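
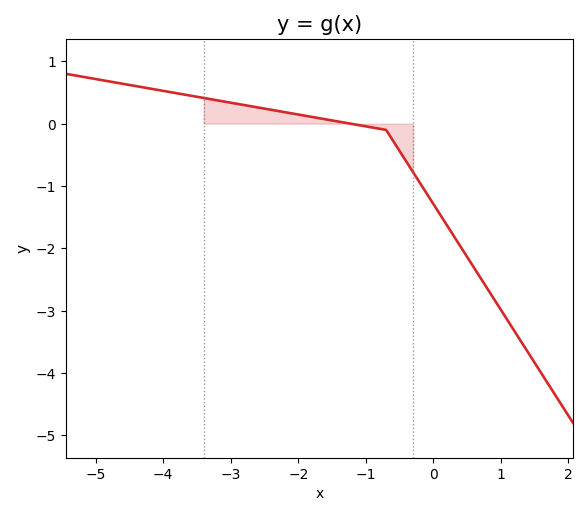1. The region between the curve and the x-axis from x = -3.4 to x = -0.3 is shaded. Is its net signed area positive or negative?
positive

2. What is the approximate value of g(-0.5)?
-0.4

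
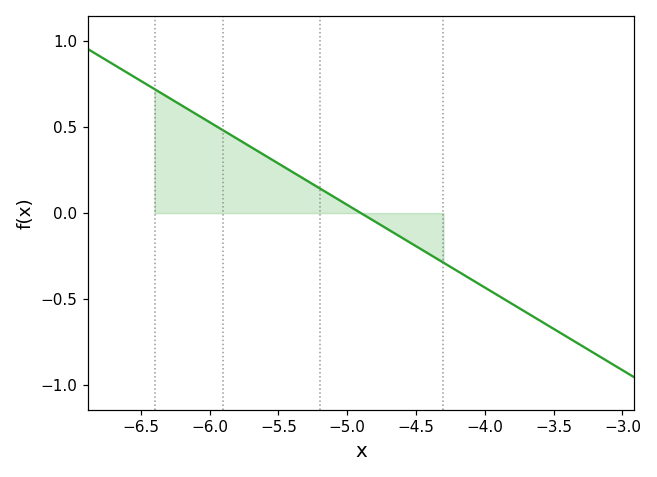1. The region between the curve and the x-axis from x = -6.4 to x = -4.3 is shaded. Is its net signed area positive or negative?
positive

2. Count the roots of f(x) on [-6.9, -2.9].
1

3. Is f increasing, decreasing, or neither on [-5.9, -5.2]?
decreasing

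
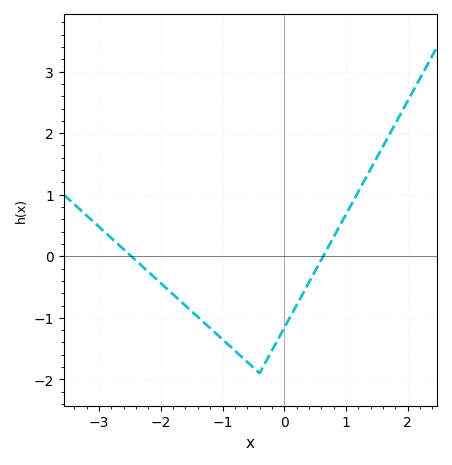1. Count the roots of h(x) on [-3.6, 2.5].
2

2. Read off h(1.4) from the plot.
1.42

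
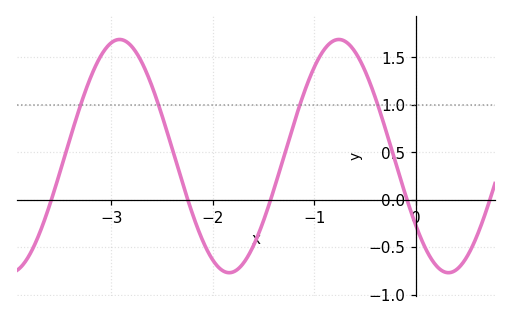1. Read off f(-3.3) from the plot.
1.01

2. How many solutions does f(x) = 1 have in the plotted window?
4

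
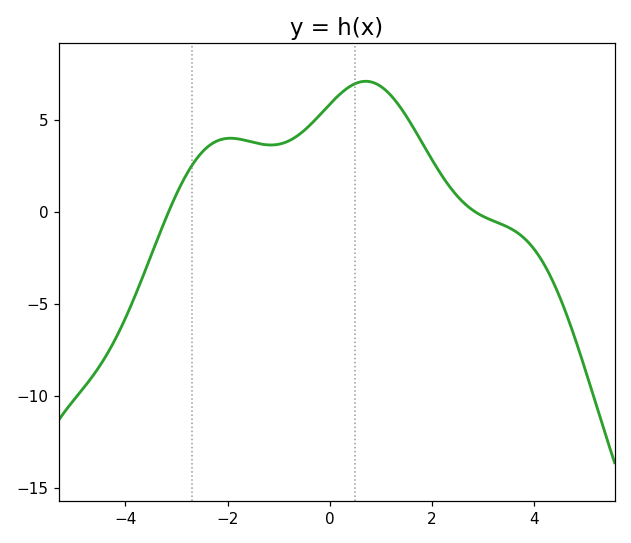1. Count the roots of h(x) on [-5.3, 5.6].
2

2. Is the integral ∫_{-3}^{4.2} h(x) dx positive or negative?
positive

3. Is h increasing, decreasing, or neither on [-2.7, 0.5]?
neither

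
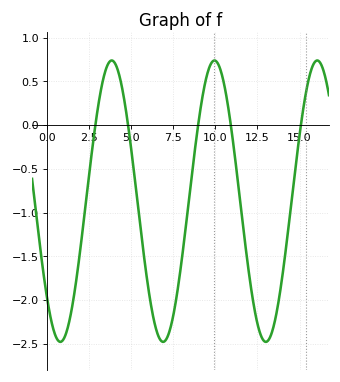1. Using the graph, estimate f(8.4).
-0.9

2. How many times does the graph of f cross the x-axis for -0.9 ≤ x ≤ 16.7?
5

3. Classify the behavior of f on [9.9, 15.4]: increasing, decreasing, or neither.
neither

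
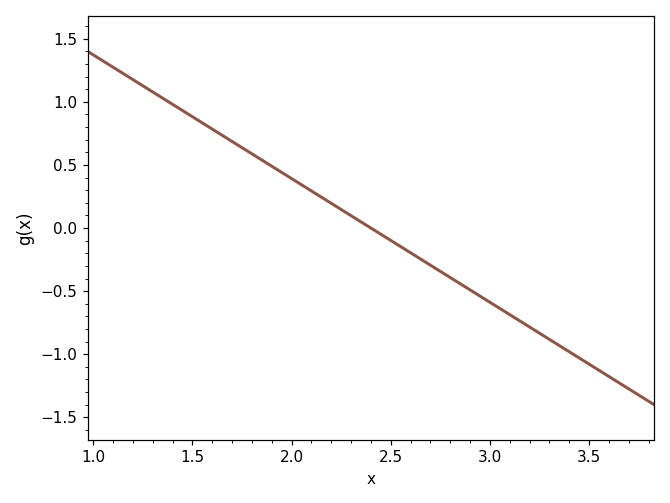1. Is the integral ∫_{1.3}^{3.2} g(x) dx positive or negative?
positive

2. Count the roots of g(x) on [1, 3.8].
1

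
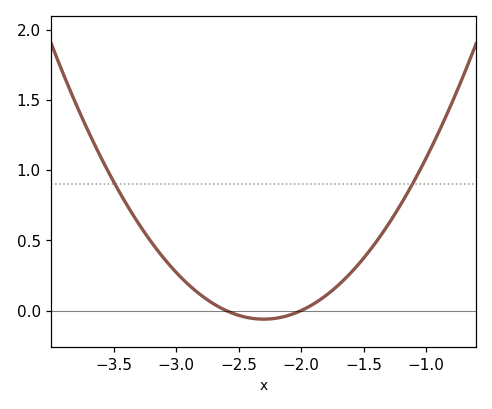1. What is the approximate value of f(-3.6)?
1.09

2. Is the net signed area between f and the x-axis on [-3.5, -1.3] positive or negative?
positive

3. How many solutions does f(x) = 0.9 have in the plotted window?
2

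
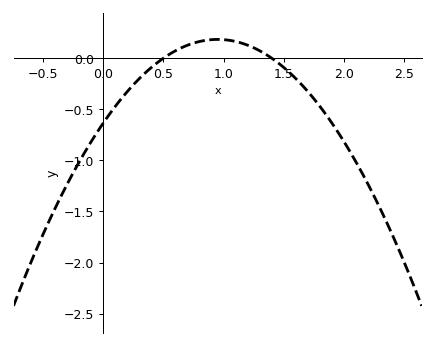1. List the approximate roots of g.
0.5, 1.4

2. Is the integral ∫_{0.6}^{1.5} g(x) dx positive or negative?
positive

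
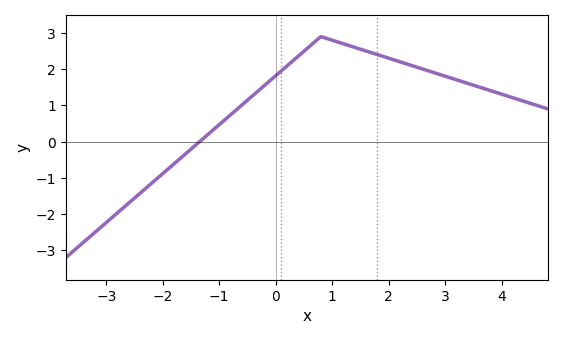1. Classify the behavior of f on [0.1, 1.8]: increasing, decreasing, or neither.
neither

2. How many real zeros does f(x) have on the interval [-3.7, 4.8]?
1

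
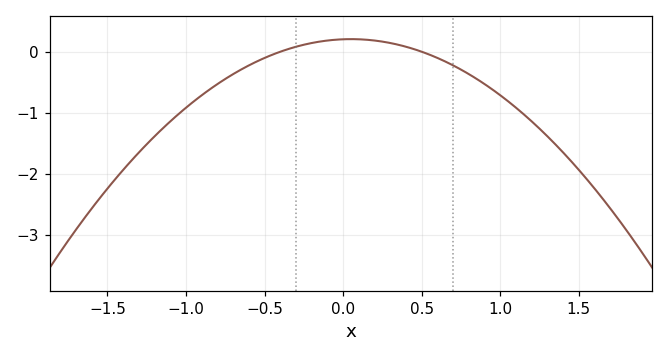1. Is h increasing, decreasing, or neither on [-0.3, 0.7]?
neither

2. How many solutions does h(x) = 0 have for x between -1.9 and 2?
2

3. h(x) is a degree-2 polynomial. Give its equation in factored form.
y = -1.02(x + 0.4)(x - 0.5)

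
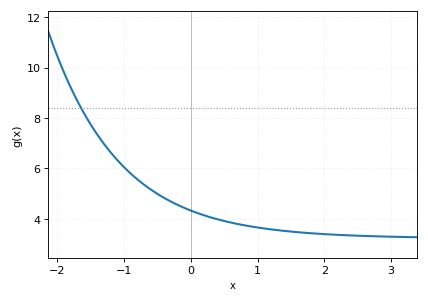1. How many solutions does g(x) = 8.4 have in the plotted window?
1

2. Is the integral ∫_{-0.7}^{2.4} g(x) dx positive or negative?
positive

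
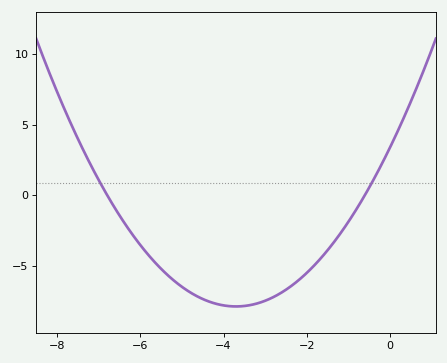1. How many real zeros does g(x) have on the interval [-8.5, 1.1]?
2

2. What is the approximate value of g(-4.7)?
-7.06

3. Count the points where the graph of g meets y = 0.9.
2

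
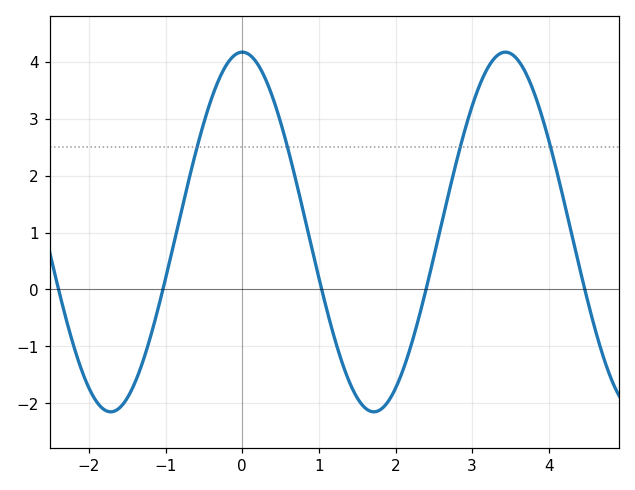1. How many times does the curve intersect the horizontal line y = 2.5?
4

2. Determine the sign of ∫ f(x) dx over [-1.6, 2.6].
positive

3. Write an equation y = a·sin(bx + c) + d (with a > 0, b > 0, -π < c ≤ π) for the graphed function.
y = 3.16sin(1.83x + 1.57) + 1.01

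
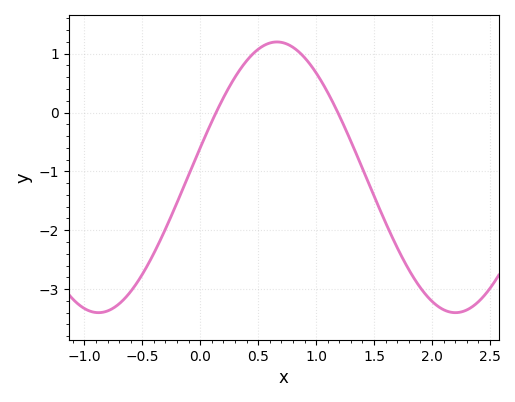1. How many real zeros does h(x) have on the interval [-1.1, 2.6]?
2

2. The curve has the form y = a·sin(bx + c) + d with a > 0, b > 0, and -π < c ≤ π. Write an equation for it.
y = 2.3sin(2x + 0.22) - 1.1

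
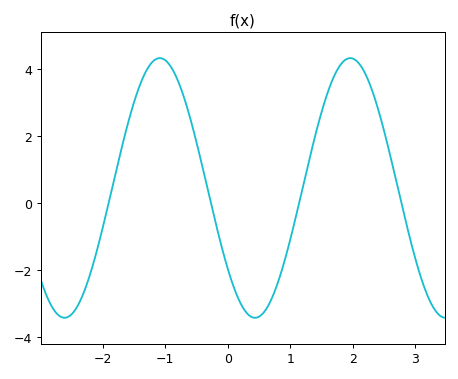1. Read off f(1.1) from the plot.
-0.4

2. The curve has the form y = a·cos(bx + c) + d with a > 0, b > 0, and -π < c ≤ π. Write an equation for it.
y = 3.87cos(2.1x + 2.2) + 0.45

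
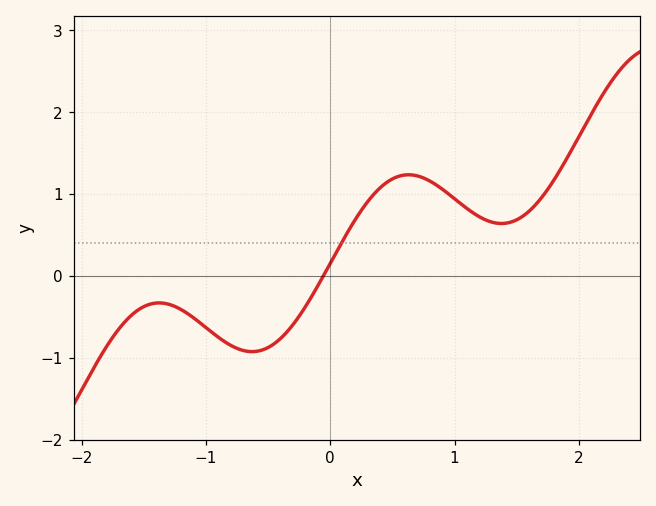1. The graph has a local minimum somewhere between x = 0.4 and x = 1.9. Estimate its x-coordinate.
1.38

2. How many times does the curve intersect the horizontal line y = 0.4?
1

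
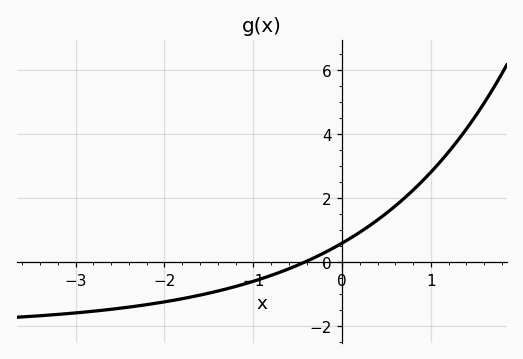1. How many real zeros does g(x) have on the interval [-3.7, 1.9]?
1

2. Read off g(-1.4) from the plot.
-0.907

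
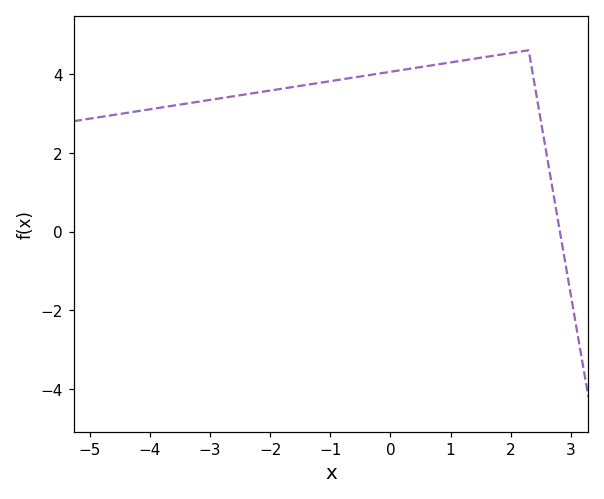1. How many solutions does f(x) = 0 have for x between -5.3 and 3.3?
1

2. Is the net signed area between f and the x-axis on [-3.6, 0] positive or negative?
positive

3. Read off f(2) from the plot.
4.53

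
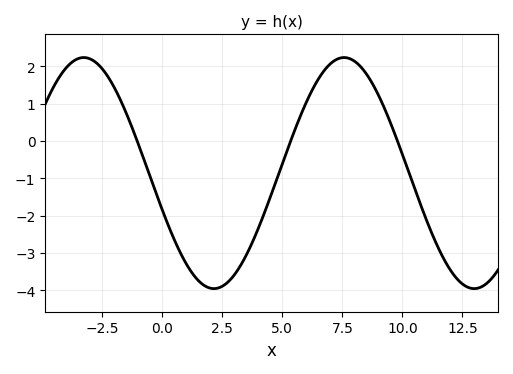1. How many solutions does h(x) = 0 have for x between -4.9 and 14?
3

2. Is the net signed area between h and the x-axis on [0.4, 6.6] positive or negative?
negative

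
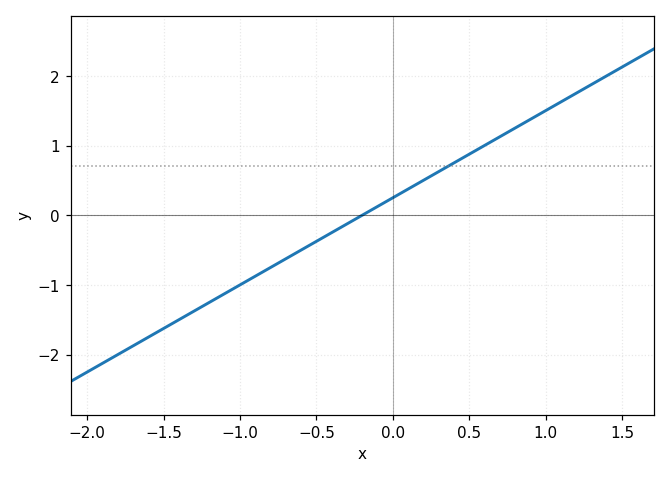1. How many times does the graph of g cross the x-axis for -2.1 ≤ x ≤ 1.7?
1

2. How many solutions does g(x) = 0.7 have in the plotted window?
1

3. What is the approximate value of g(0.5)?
0.9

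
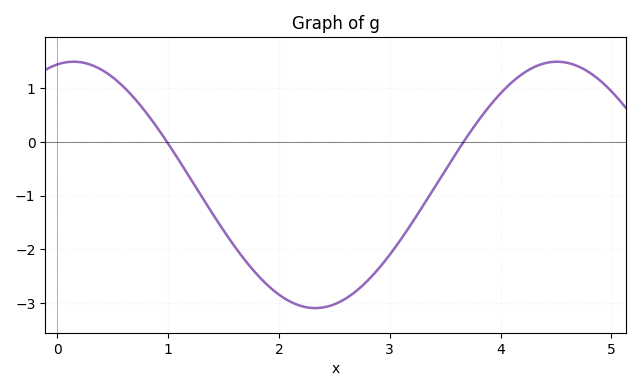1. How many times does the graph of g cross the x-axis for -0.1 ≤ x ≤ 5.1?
2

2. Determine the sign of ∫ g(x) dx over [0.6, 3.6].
negative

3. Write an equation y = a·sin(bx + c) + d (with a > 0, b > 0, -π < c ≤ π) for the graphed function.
y = 2.29sin(1.44x + 1.36) - 0.8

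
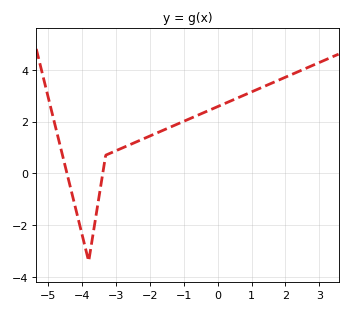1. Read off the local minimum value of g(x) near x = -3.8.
-3.4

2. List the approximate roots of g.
-4.4, -3.4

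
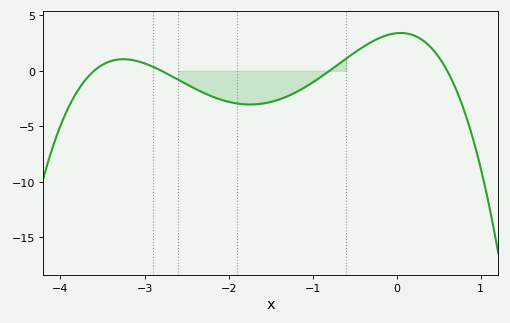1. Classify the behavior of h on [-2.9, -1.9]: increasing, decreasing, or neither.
decreasing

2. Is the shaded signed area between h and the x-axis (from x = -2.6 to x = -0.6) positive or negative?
negative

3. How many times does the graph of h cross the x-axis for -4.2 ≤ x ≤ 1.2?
4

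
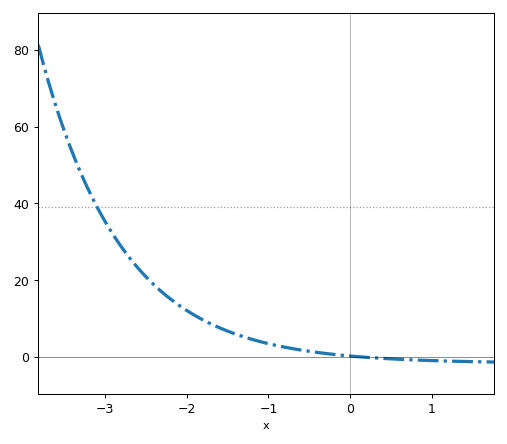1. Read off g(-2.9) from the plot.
31.9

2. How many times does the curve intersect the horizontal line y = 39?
1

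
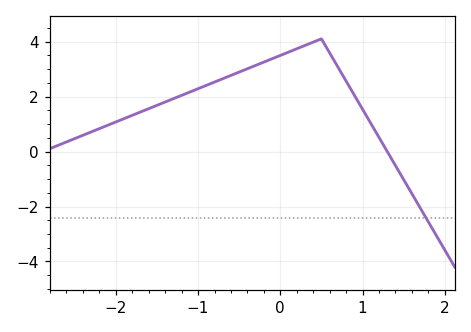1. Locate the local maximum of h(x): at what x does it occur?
0.5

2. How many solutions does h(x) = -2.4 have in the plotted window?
1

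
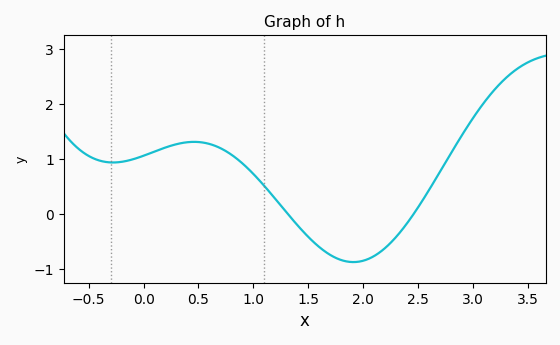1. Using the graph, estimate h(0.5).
1.31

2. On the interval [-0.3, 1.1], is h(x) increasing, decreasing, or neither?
neither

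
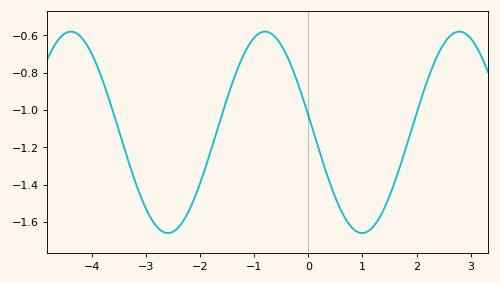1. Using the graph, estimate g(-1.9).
-1.31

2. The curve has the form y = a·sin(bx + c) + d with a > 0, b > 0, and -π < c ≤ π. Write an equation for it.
y = 0.54sin(1.75x + 2.97) - 1.12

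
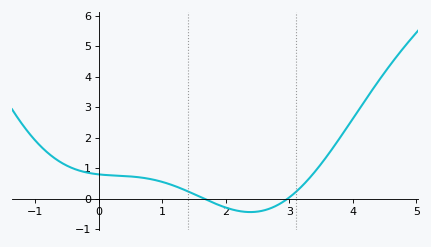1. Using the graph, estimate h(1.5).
0.1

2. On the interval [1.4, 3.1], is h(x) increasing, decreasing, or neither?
neither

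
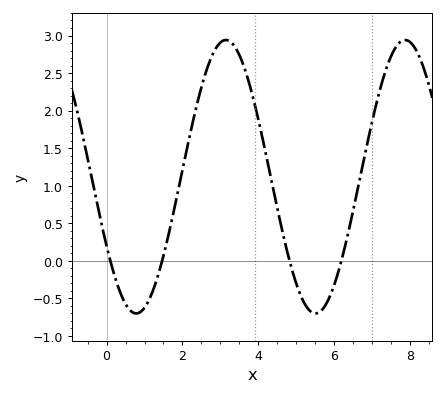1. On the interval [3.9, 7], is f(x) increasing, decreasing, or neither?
neither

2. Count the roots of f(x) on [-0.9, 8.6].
4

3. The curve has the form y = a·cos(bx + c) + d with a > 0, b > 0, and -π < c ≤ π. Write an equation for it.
y = 1.82cos(1.3x + 2.1) + 1.12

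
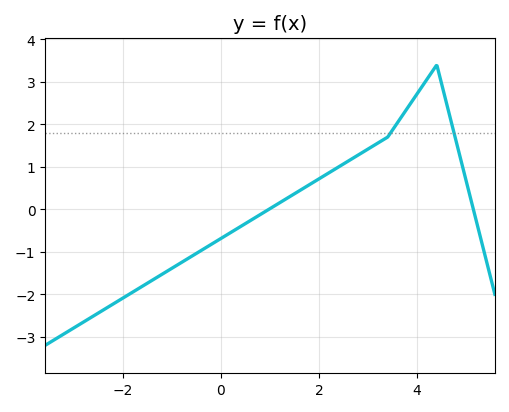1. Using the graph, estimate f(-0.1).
-0.8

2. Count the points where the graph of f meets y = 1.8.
2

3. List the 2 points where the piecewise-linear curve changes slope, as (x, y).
(3.4, 1.7); (4.4, 3.4)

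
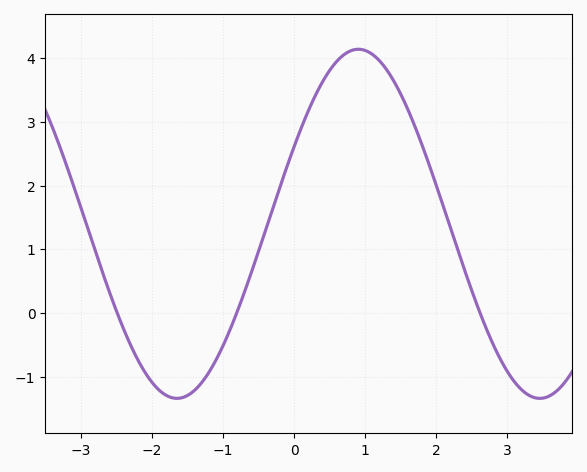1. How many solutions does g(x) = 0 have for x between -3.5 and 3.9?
3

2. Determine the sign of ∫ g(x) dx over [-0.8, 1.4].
positive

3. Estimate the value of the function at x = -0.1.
2.3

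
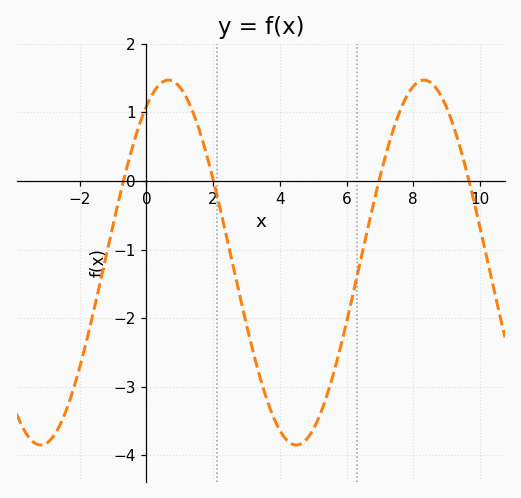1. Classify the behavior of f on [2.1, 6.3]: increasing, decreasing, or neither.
neither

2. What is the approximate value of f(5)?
-3.6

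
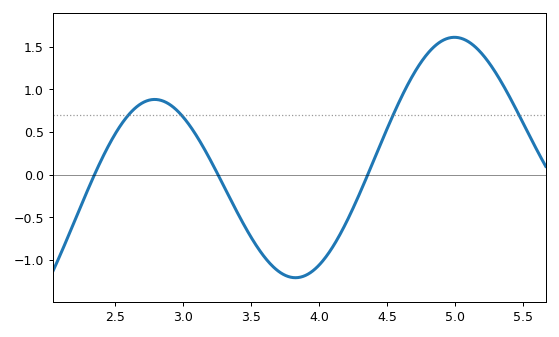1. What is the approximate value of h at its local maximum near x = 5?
1.6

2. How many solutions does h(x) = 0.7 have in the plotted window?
4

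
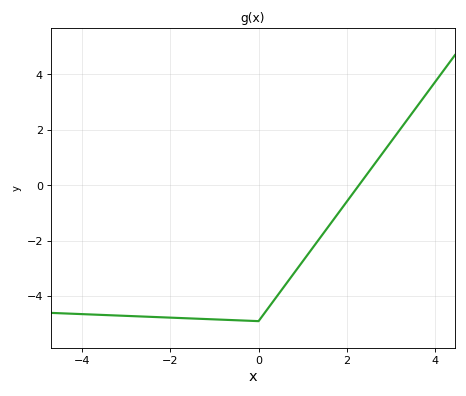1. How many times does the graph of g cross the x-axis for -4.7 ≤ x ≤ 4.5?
1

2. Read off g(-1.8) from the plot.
-4.8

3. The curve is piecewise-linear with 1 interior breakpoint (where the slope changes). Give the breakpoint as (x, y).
(0, -4.9)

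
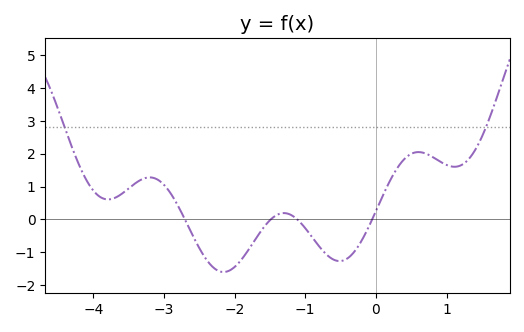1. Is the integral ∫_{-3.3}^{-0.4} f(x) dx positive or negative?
negative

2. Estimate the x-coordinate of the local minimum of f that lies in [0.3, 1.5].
1.1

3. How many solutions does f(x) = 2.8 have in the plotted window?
2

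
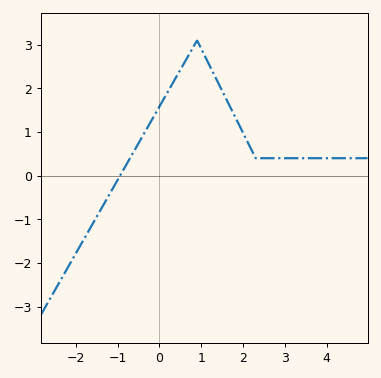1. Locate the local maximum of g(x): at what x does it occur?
0.8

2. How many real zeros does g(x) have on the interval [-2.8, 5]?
1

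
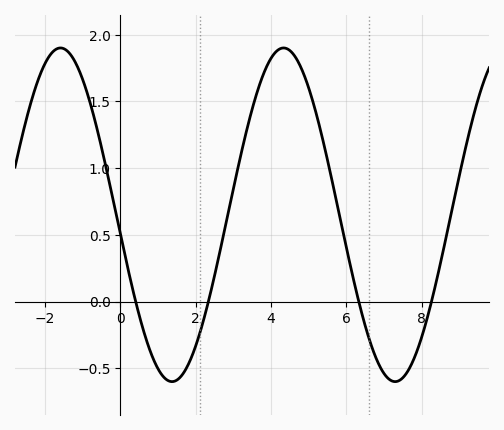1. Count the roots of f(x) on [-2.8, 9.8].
4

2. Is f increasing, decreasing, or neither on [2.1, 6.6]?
neither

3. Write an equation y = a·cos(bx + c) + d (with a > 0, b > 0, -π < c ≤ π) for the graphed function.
y = 1.25cos(1.1x + 1.7) + 0.65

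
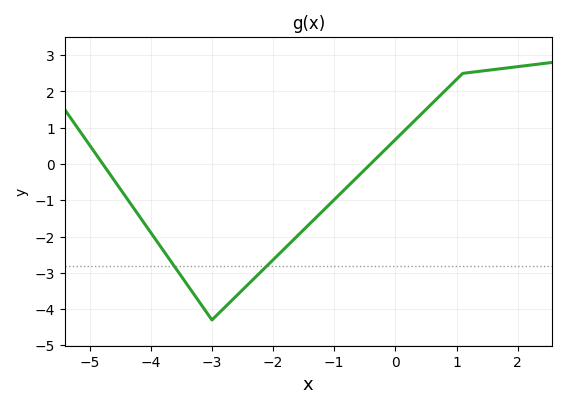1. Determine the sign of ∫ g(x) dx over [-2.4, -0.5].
negative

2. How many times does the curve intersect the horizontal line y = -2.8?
2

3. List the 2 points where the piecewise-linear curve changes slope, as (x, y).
(-3, -4.3); (1.1, 2.5)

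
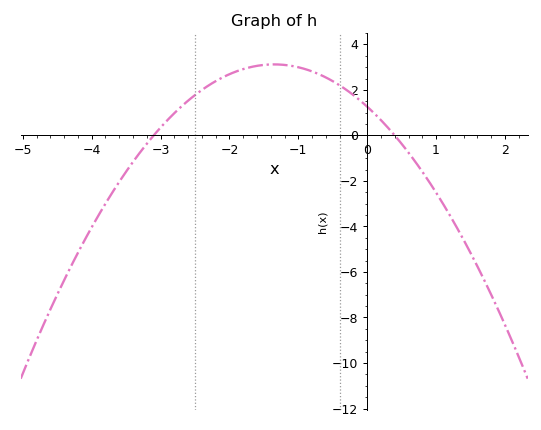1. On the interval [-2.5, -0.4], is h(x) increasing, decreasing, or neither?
neither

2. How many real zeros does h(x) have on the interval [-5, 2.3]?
2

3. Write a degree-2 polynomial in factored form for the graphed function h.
y = -1.02(x + 3.1)(x - 0.4)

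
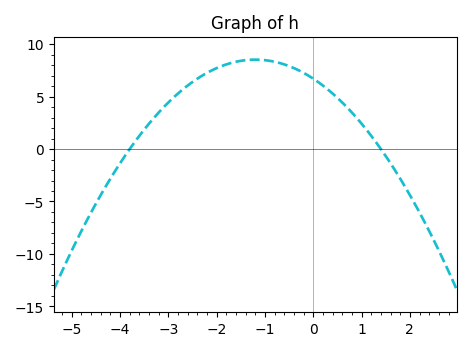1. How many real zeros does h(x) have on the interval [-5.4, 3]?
2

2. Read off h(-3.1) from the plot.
3.97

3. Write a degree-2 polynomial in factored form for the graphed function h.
y = -1.26(x + 3.8)(x - 1.4)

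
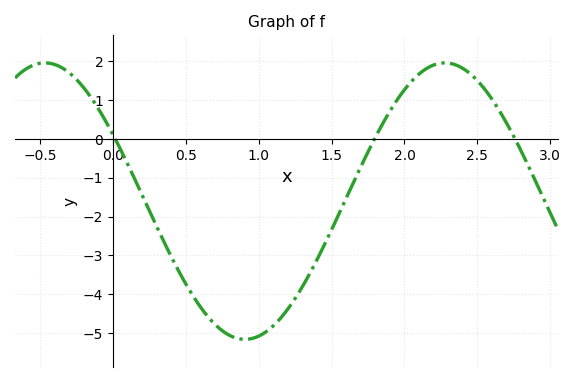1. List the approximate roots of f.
0.015, 1.79, 2.76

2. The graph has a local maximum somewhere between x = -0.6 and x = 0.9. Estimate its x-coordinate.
-0.468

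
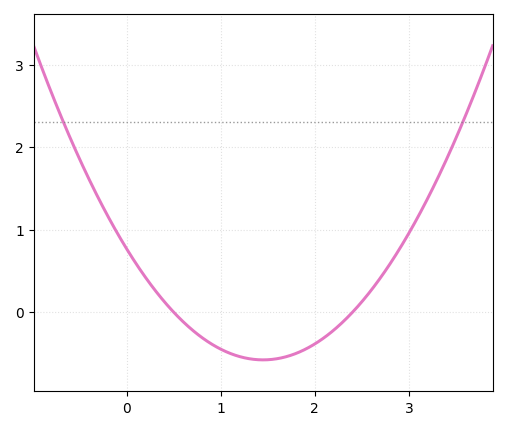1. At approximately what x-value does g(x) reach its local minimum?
1.4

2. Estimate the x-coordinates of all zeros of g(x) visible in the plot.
0.5, 2.4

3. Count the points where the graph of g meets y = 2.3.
2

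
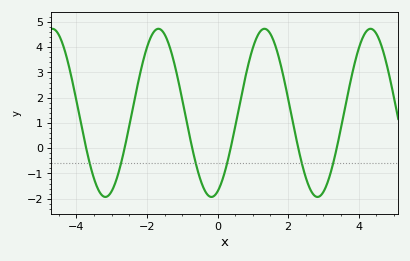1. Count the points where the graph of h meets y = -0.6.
6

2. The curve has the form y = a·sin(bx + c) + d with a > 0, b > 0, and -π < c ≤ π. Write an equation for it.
y = 3.33sin(2.09x - 1.21) + 1.4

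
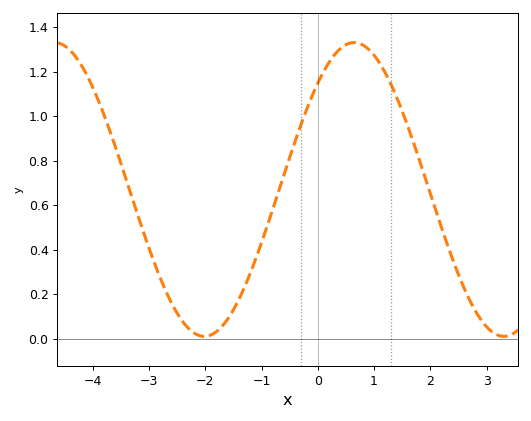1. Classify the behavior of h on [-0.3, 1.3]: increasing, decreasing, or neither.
neither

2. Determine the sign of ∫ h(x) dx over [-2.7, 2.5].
positive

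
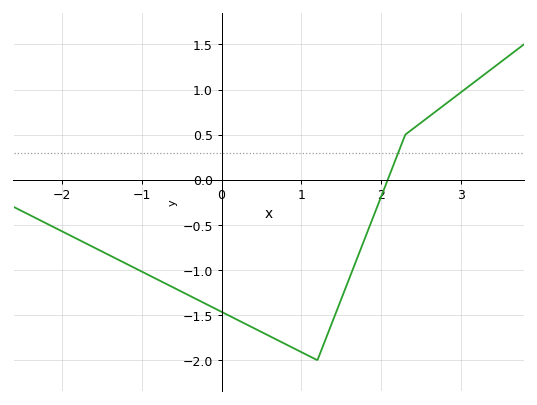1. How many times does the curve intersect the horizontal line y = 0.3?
1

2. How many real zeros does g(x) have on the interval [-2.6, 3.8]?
1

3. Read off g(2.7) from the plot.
0.75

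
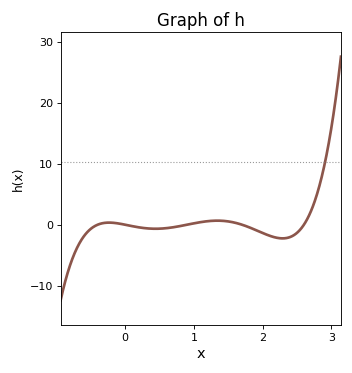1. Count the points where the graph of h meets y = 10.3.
1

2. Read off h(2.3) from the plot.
-2.24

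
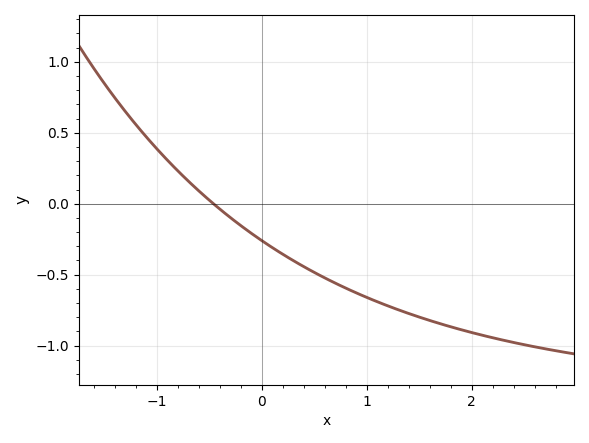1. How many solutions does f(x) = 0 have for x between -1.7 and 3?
1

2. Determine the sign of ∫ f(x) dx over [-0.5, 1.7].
negative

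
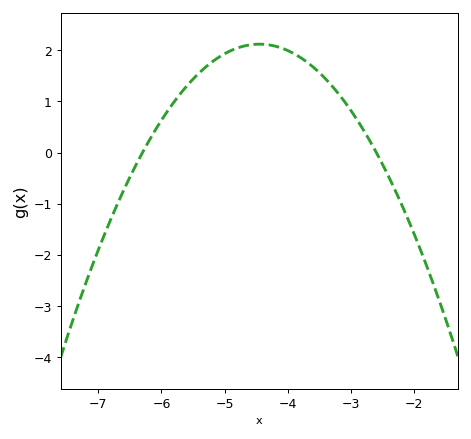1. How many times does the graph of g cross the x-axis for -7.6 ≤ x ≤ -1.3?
2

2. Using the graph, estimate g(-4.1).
2.05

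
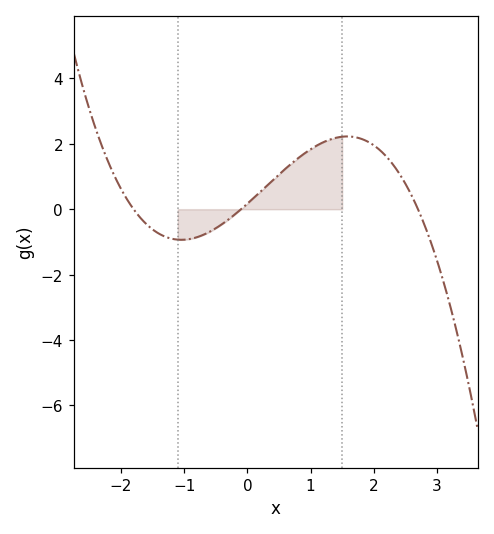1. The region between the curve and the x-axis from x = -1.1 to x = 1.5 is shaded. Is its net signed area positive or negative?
positive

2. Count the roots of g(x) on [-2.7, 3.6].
3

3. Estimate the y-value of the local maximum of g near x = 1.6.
2.2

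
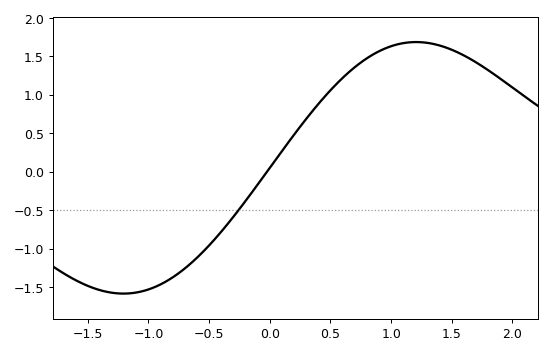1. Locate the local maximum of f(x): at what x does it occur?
1.21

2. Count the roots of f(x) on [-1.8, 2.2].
1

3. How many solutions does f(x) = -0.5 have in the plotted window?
1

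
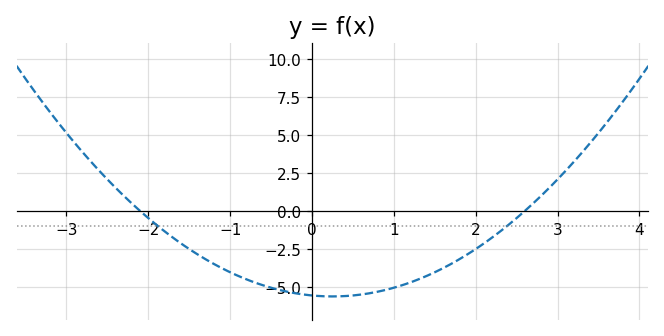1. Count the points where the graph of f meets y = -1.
2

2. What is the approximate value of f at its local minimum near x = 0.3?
-5.6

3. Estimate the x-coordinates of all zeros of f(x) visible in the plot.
-2, 2.6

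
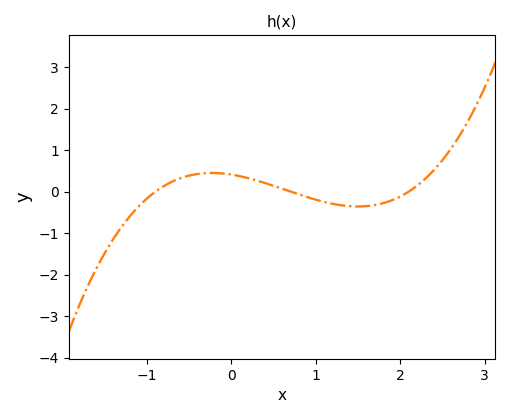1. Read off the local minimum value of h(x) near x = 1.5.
-0.357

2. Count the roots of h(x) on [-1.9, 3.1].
3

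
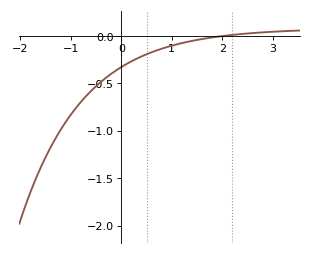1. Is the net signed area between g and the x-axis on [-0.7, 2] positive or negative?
negative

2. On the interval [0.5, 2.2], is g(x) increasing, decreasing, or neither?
increasing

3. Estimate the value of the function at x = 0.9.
-0.12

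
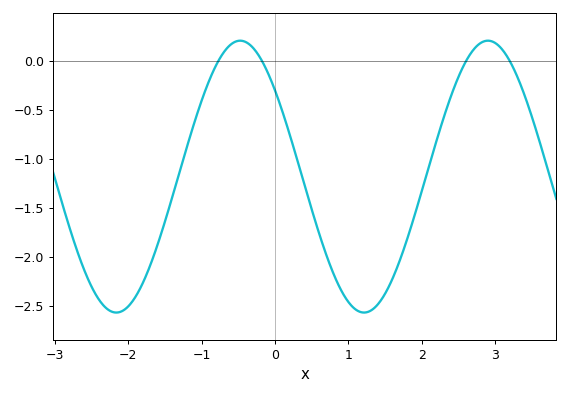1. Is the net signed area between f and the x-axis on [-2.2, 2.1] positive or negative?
negative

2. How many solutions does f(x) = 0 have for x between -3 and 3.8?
4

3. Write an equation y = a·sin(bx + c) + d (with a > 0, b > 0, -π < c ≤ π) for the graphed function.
y = 1.39sin(1.9x + 2.5) - 1.18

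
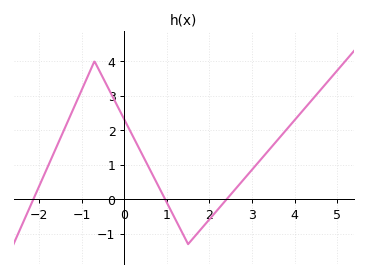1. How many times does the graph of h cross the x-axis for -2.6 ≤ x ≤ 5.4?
3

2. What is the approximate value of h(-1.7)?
1.21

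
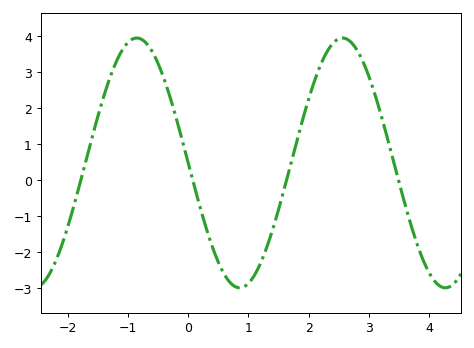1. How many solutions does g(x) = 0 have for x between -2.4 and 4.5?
4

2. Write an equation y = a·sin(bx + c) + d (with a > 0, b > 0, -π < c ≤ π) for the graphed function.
y = 3.47sin(1.8x - 3.1) + 0.48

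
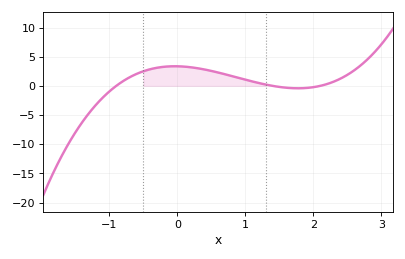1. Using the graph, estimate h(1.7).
-0.5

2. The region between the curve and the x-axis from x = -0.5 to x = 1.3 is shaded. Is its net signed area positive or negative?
positive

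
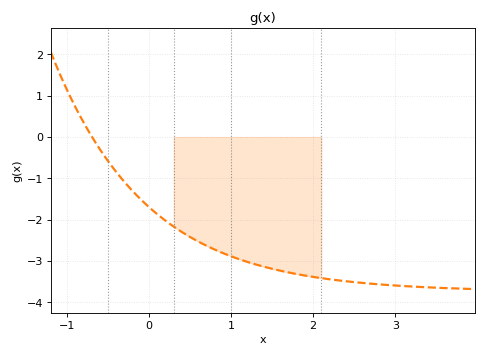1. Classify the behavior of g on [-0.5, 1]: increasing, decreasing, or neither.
decreasing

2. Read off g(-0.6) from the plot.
-0.3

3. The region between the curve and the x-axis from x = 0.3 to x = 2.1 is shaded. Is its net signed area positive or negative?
negative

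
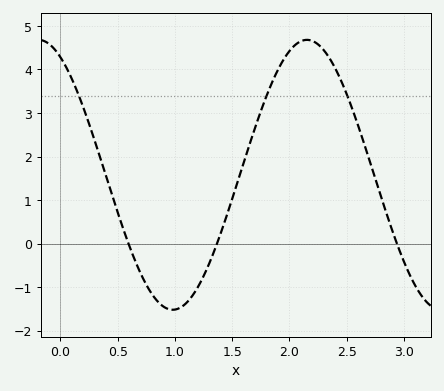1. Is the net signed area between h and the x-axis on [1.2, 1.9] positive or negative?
positive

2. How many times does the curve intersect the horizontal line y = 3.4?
3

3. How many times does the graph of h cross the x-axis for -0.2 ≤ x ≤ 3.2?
3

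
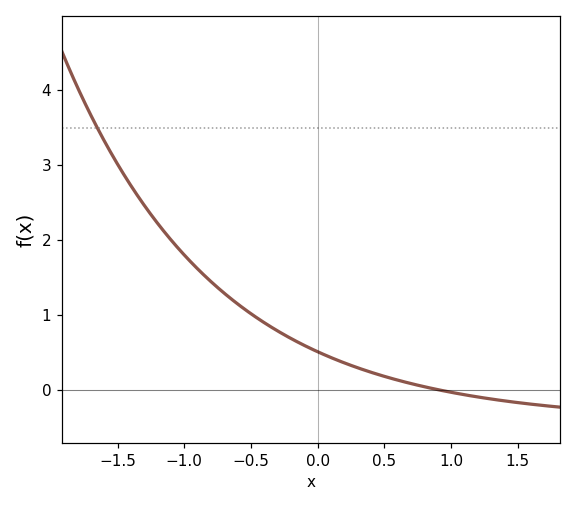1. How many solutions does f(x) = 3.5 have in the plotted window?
1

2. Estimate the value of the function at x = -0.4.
0.897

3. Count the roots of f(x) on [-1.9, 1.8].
1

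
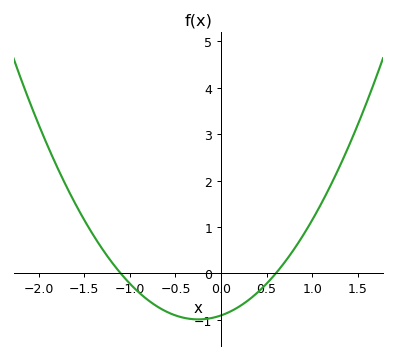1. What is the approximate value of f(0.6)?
0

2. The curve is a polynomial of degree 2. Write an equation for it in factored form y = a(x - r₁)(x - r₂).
y = 1.37(x + 1.1)(x - 0.6)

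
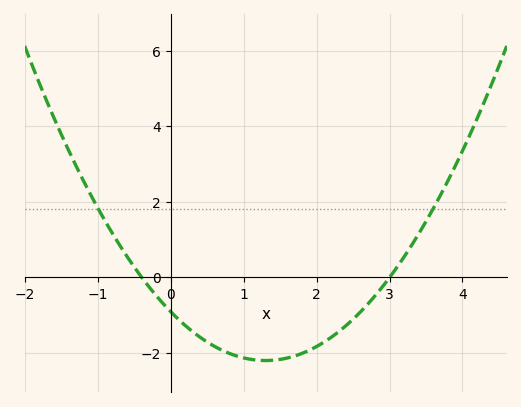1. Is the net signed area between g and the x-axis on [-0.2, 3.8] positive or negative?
negative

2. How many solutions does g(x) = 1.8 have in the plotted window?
2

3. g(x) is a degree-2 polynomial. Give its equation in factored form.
y = 0.76(x + 0.4)(x - 3)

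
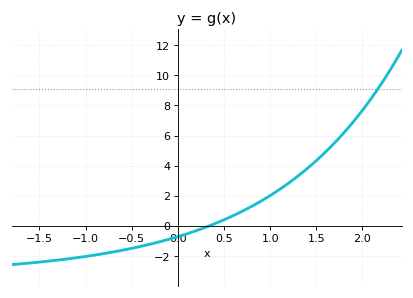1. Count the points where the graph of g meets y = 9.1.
1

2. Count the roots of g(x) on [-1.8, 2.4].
1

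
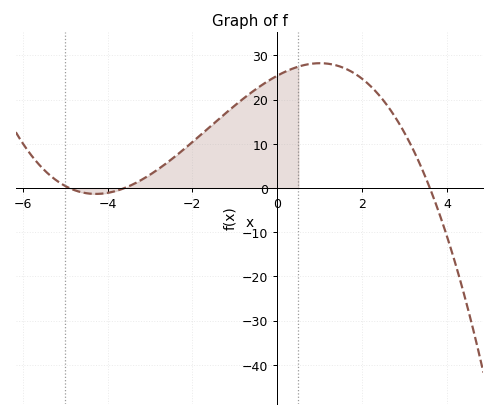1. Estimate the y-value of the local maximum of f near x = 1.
28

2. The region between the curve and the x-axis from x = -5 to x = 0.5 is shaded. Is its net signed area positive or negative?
positive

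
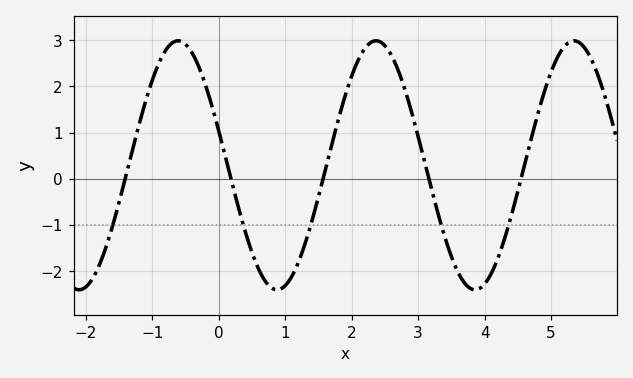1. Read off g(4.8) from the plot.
1.4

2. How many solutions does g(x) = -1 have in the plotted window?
5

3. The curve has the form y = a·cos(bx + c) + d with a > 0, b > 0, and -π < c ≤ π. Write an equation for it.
y = 2.7cos(2.11x + 1.29) + 0.29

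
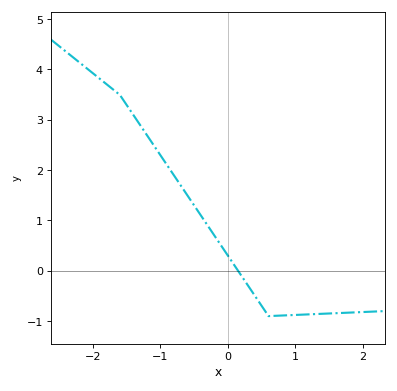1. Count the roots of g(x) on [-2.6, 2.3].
1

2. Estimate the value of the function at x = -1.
2.3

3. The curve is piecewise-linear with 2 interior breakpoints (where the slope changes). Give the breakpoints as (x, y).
(-1.6, 3.5); (0.6, -0.9)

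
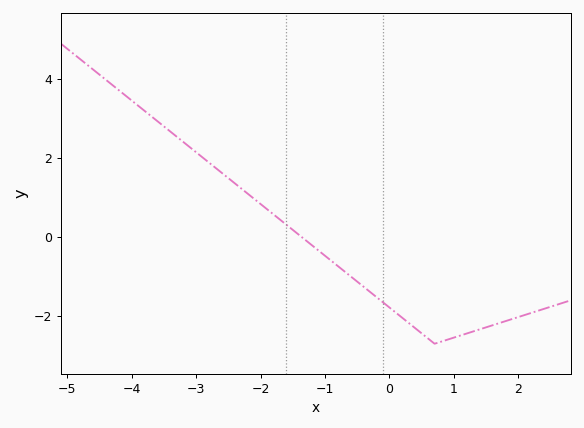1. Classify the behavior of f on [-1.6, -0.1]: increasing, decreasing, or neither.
decreasing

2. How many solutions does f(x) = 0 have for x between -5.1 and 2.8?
1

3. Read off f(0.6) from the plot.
-2.57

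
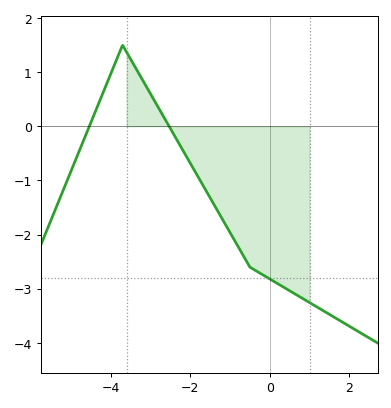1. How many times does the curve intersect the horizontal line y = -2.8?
1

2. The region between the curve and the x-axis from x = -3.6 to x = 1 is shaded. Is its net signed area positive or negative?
negative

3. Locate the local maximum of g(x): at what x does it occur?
-3.8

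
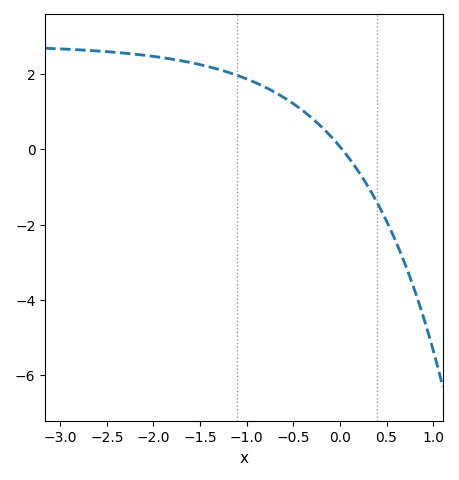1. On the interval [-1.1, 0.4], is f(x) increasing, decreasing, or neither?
decreasing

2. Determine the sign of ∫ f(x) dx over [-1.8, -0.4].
positive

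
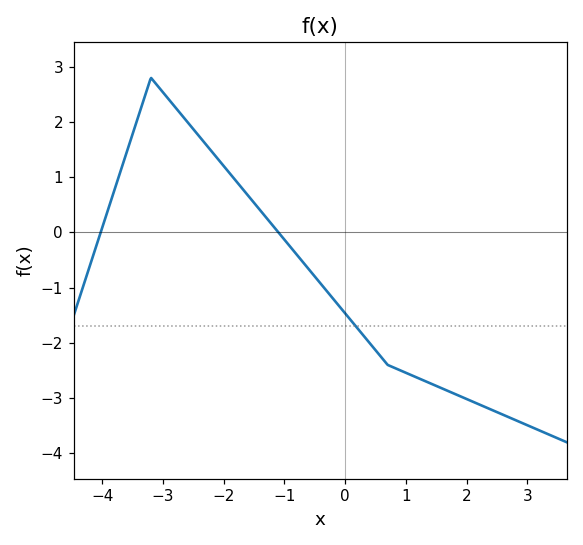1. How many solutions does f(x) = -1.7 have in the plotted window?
1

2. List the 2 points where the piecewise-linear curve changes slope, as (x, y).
(-3.2, 2.8); (0.7, -2.4)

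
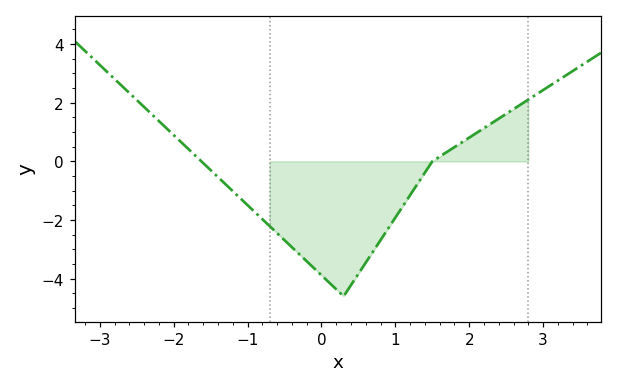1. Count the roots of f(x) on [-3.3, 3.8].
2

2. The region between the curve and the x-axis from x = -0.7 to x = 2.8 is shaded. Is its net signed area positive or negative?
negative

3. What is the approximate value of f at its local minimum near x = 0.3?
-4.6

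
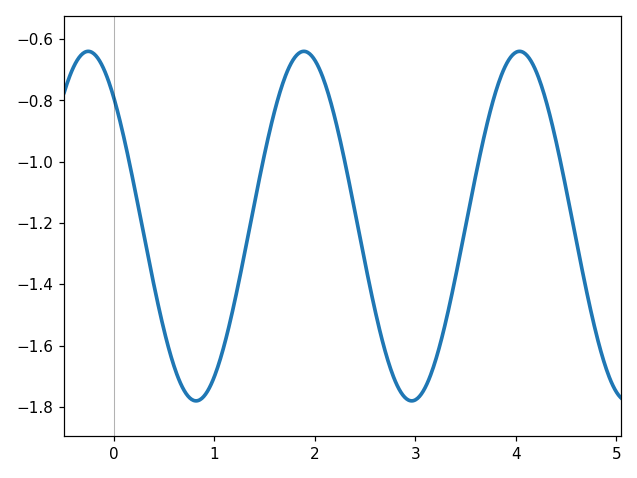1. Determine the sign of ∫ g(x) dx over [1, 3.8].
negative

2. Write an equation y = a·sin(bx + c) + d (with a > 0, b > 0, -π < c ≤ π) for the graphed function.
y = 0.57sin(2.9x + 2.3) - 1.21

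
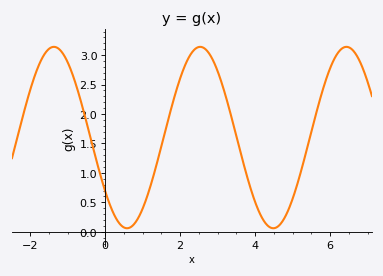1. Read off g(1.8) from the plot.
2.2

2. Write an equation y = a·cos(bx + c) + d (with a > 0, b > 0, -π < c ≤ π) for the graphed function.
y = 1.54cos(1.6x + 2.2) + 1.6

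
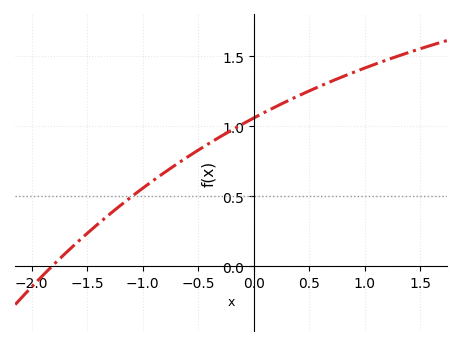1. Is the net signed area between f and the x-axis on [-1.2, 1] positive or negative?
positive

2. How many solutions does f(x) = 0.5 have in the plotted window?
1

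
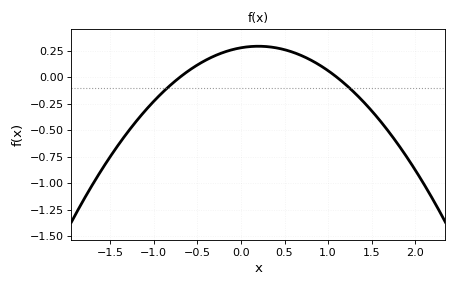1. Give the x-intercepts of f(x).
-0.7, 1.1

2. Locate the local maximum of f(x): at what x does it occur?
0.2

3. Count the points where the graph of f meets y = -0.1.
2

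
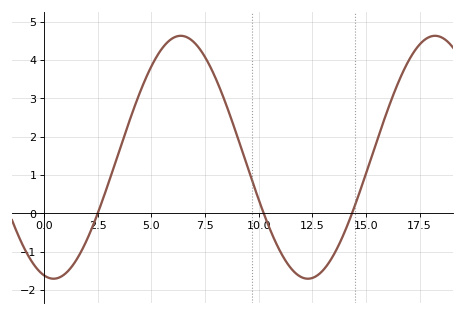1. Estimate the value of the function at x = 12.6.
-1.67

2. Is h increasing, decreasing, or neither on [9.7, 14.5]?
neither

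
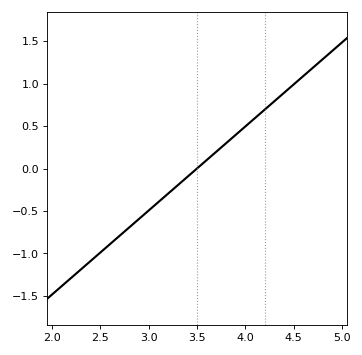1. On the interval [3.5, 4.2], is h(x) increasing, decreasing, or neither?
increasing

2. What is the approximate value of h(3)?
-0.5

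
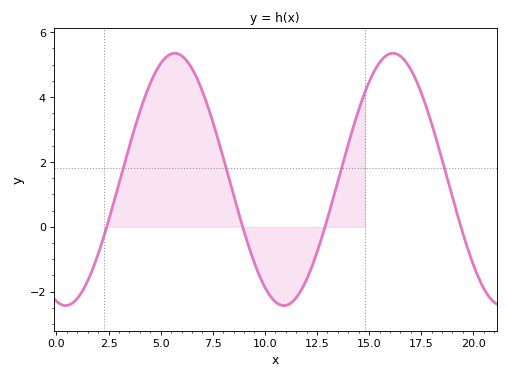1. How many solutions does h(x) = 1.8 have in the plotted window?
4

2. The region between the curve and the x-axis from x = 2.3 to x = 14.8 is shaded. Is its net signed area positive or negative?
positive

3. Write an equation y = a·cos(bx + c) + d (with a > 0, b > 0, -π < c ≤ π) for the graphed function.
y = 3.89cos(0.6x + 2.9) + 1.46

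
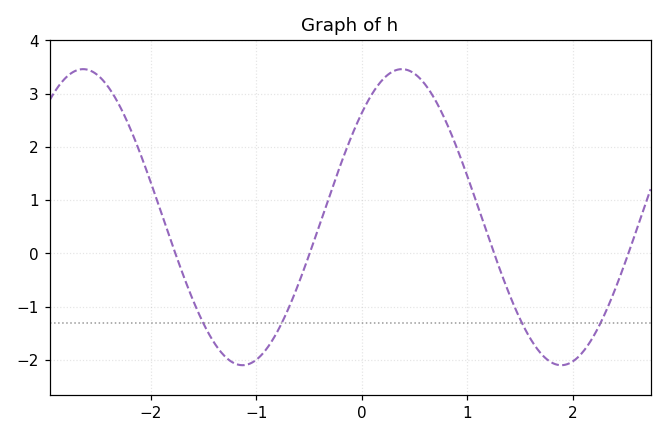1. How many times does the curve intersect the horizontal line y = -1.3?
4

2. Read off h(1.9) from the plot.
-2.1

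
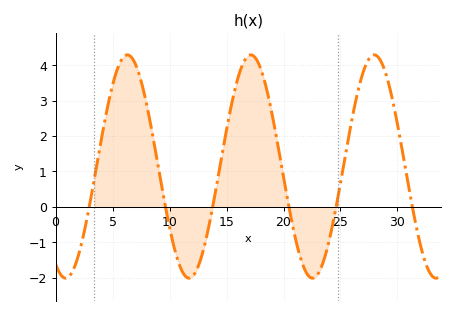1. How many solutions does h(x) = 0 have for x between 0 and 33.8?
6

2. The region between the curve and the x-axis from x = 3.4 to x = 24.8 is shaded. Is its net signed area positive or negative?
positive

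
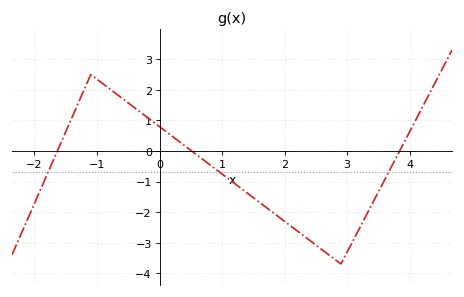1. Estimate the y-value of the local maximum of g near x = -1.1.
2.5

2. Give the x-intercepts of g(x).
-1.63, 0.513, 3.84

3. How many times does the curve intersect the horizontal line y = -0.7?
3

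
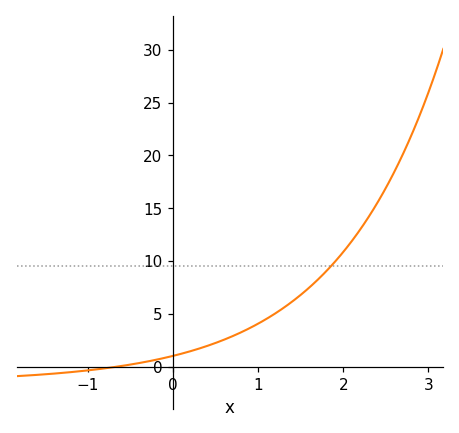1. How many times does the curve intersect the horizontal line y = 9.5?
1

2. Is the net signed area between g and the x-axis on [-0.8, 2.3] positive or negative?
positive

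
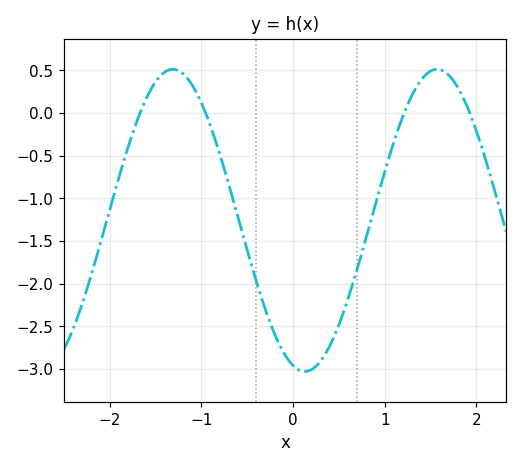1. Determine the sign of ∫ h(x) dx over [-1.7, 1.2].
negative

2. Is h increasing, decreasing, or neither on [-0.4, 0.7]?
neither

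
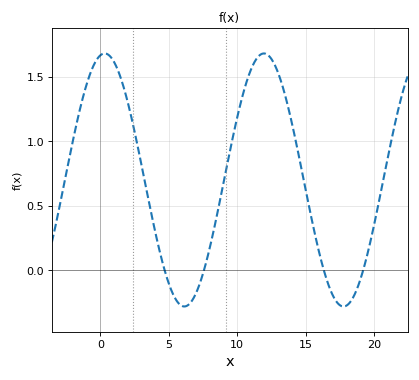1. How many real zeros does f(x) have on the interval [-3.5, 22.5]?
4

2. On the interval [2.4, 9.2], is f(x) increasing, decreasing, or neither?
neither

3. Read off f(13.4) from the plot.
1.4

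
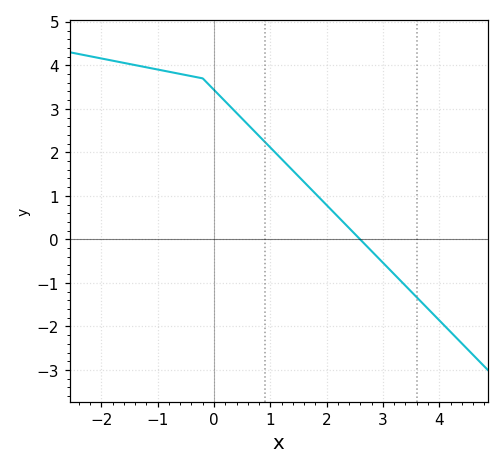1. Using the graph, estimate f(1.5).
1.4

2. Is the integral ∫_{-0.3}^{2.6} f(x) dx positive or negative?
positive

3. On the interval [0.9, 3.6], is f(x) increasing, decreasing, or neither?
decreasing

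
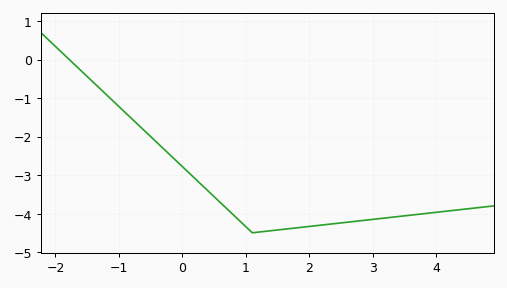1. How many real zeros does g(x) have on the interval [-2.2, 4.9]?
1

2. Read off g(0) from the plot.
-2.8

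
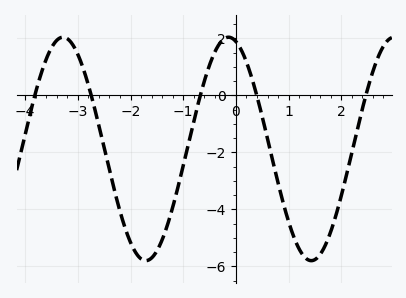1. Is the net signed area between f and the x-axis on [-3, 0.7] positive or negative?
negative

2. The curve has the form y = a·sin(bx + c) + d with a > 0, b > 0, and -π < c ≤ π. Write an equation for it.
y = 3.92sin(2x + 1.85) - 1.88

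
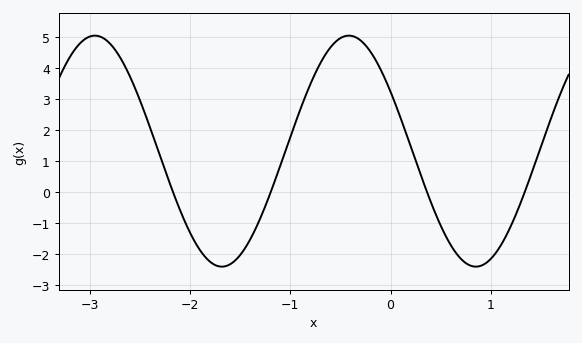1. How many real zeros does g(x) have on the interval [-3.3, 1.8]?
4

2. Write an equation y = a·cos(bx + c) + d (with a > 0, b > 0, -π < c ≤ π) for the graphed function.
y = 3.72cos(2.48x + 1.03) + 1.31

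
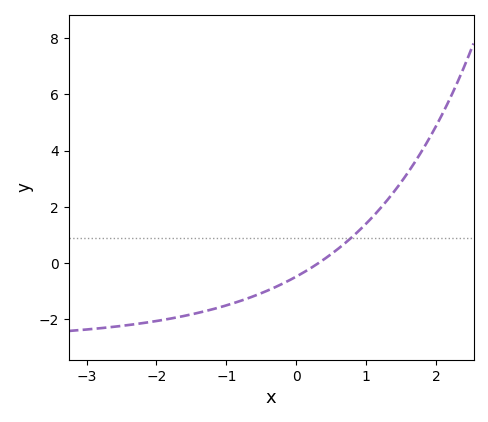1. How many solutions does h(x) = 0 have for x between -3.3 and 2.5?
1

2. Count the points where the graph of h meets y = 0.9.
1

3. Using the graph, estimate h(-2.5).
-2.23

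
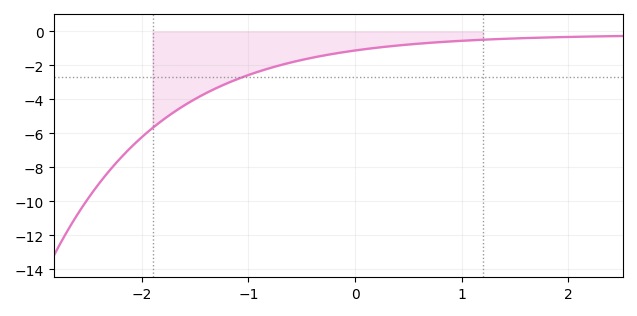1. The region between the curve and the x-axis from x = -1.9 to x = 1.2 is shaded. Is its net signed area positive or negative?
negative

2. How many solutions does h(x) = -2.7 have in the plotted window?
1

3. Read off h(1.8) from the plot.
-0.356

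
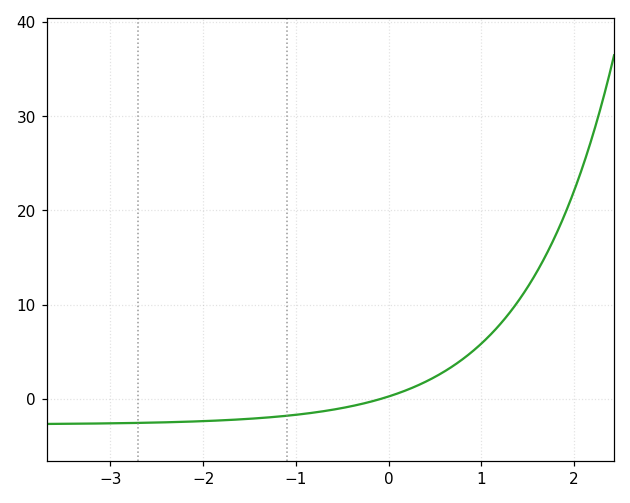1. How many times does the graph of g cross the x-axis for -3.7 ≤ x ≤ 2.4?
1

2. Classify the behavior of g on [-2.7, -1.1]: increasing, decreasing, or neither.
increasing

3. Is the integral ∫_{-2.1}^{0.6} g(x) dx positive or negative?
negative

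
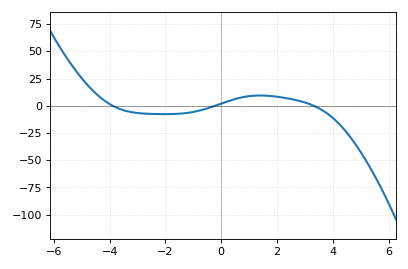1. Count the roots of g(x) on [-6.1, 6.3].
3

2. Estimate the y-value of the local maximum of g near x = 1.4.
9.43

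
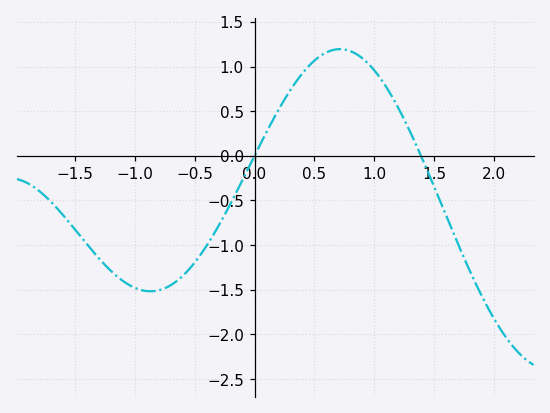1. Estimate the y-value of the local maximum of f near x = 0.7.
1.19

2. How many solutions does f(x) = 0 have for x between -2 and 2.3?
2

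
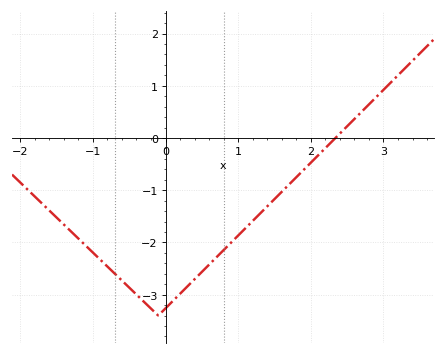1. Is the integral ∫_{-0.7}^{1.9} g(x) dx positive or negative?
negative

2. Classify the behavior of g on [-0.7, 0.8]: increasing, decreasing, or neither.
neither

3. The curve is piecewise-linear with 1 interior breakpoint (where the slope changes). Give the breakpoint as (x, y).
(-0.1, -3.4)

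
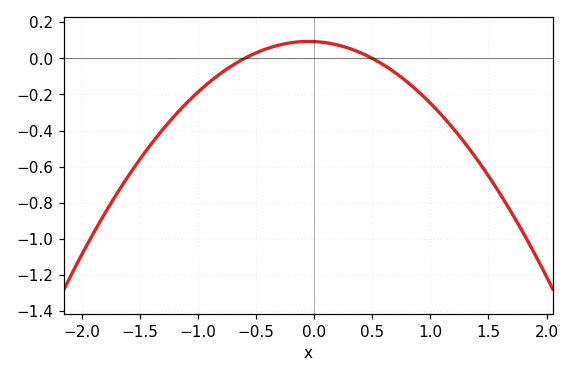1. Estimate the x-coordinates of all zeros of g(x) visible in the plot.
-0.6, 0.5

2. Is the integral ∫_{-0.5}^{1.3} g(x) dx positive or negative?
negative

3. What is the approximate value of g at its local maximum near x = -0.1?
0.094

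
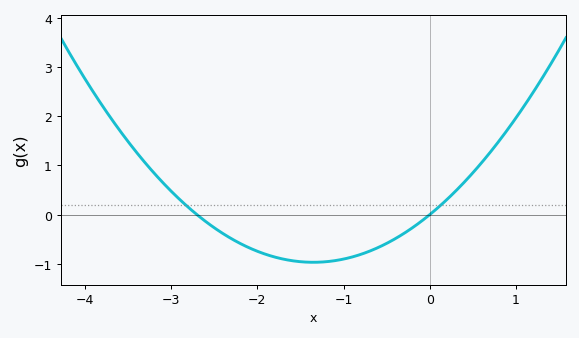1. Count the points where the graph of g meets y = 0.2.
2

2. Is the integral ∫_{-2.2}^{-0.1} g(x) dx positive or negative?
negative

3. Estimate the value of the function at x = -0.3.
-0.4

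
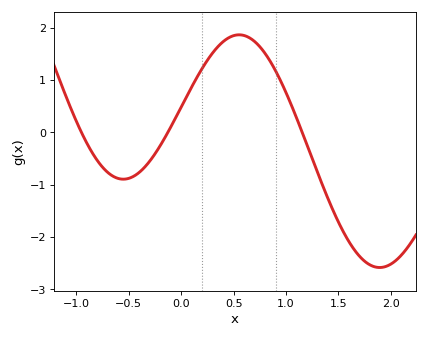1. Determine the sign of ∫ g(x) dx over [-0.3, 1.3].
positive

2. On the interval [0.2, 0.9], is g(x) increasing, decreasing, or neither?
neither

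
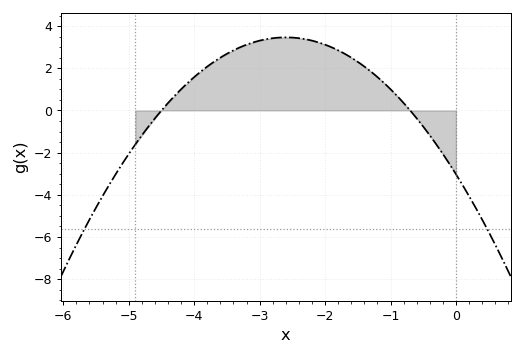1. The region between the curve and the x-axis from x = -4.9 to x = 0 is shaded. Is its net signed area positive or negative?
positive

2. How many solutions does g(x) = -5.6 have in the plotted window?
2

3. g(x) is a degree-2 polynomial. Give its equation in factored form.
y = -0.96(x + 4.5)(x + 0.7)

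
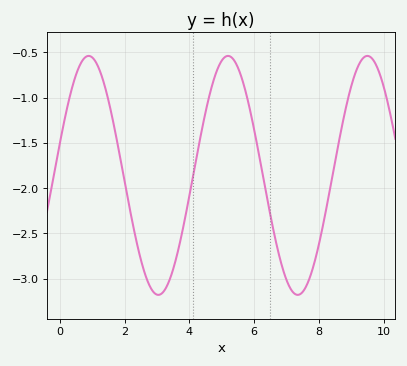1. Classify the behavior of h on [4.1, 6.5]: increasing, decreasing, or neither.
neither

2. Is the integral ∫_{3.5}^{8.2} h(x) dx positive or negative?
negative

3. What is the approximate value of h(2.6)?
-2.9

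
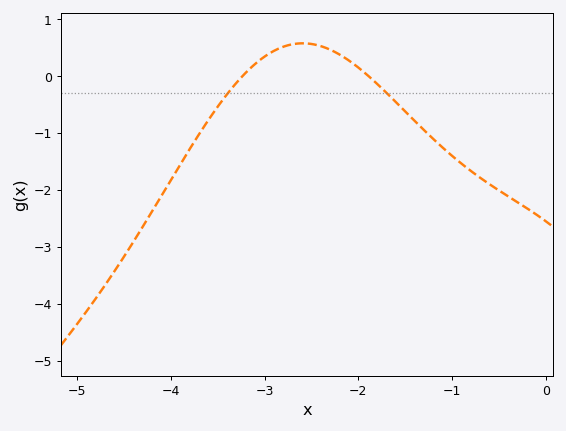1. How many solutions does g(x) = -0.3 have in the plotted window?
2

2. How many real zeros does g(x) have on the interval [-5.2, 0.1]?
2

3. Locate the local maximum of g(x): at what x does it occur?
-2.59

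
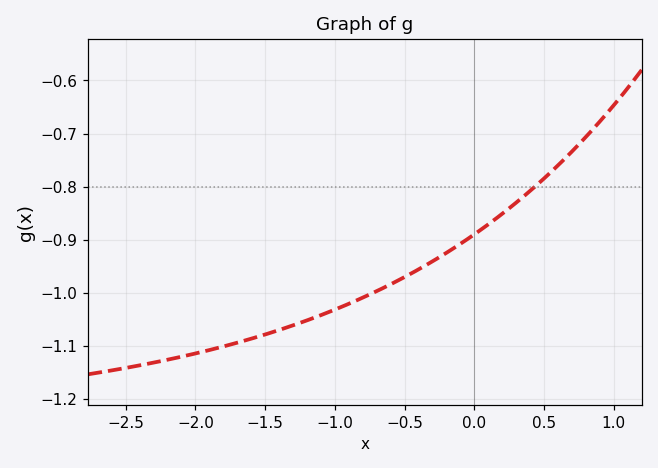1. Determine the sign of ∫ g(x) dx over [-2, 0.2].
negative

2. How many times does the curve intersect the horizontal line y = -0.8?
1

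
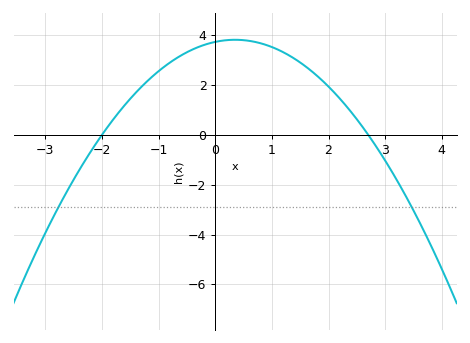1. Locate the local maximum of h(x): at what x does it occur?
0.4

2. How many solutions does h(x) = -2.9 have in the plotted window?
2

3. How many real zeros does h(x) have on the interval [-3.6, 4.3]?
2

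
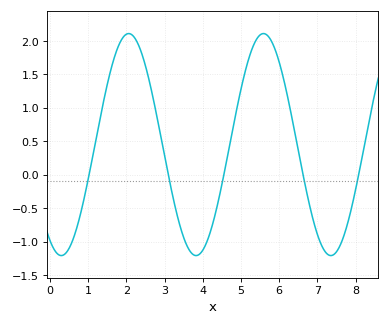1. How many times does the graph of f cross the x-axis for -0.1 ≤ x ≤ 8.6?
5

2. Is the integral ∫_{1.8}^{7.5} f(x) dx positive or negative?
positive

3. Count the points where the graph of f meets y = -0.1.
5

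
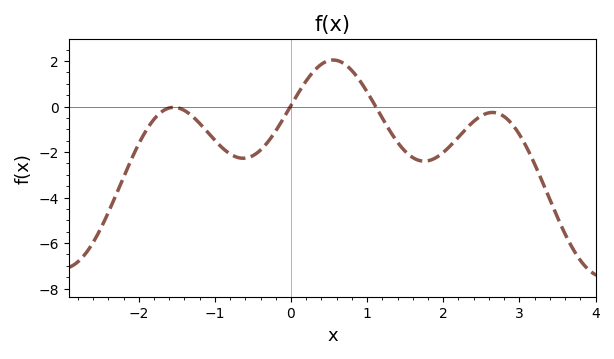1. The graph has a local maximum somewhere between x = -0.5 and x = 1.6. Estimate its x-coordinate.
0.6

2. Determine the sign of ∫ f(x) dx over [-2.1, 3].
negative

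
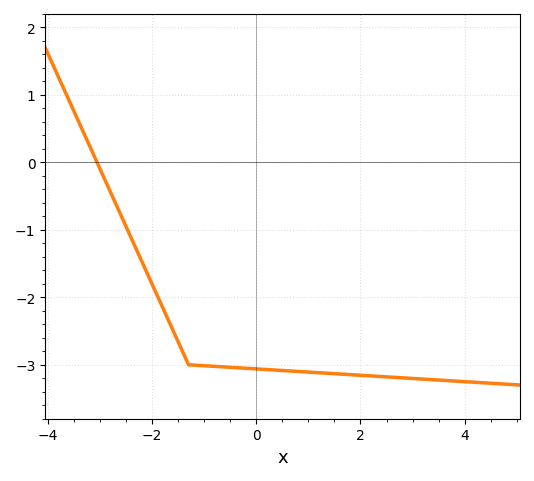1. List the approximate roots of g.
-3.05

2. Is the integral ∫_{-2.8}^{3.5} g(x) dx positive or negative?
negative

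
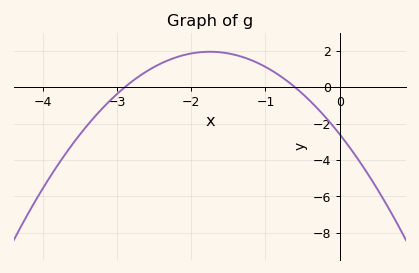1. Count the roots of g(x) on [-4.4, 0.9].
2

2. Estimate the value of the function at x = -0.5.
-0.355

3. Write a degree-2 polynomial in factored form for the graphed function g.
y = -1.48(x + 2.9)(x + 0.6)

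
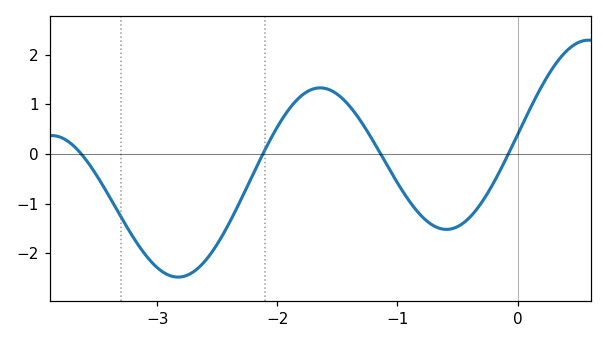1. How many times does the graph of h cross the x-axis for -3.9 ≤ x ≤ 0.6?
4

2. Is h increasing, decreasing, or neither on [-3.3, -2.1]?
neither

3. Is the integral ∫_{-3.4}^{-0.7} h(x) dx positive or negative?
negative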